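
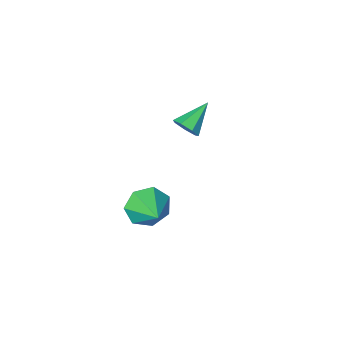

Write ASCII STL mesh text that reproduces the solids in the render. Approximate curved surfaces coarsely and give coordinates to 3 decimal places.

solid 
facet normal -0.192 -0.885 -0.425
outer loop
vertex 3.29 1.893 -1.638
vertex 2.546 1.776 -1.059
vertex 2.57 2.183 -1.917
endloop
endfacet
facet normal 0.485 0.704 -0.519
outer loop
vertex 3.29 1.893 -1.638
vertex 2.57 2.183 -1.917
vertex 2.834 3.104 -0.421
endloop
endfacet
facet normal -0.193 -0.884 -0.425
outer loop
vertex 2.57 2.183 -1.917
vertex 2.546 1.776 -1.059
vertex 1.832 2.167 -1.549
endloop
endfacet
facet normal -0.255 0.843 -0.474
outer loop
vertex 2.57 2.183 -1.917
vertex 1.832 2.167 -1.549
vertex 2.834 3.104 -0.421
endloop
endfacet
facet normal -0.192 -0.884 -0.425
outer loop
vertex 1.832 2.167 -1.549
vertex 2.546 1.776 -1.059
vertex 1.632 1.856 -0.812
endloop
endfacet
facet normal -0.731 0.677 0.087
outer loop
vertex 1.832 2.167 -1.549
vertex 1.632 1.856 -0.812
vertex 2.834 3.104 -0.421
endloop
endfacet
facet normal -0.192 -0.885 -0.424
outer loop
vertex 1.632 1.856 -0.812
vertex 2.546 1.776 -1.059
vertex 2.12 1.486 -0.261
endloop
endfacet
facet normal -0.585 0.331 0.740
outer loop
vertex 1.632 1.856 -0.812
vertex 2.12 1.486 -0.261
vertex 2.834 3.104 -0.421
endloop
endfacet
facet normal -0.192 -0.885 -0.424
outer loop
vertex 2.12 1.486 -0.261
vertex 2.546 1.776 -1.059
vertex 2.929 1.334 -0.31
endloop
endfacet
facet normal 0.073 0.066 0.995
outer loop
vertex 2.12 1.486 -0.261
vertex 2.929 1.334 -0.31
vertex 2.834 3.104 -0.421
endloop
endfacet
facet normal -0.192 -0.885 -0.424
outer loop
vertex 2.929 1.334 -0.31
vertex 2.546 1.776 -1.059
vertex 3.449 1.515 -0.923
endloop
endfacet
facet normal 0.748 0.081 0.659
outer loop
vertex 2.929 1.334 -0.31
vertex 3.449 1.515 -0.923
vertex 2.834 3.104 -0.421
endloop
endfacet
facet normal -0.192 -0.885 -0.425
outer loop
vertex 3.449 1.515 -0.923
vertex 2.546 1.776 -1.059
vertex 3.29 1.893 -1.638
endloop
endfacet
facet normal 0.931 0.365 -0.014
outer loop
vertex 3.449 1.515 -0.923
vertex 3.29 1.893 -1.638
vertex 2.834 3.104 -0.421
endloop
endfacet
facet normal 0.822 0.249 -0.513
outer loop
vertex -1.502 -3.32 -1.76
vertex -1.867 -2.912 -2.147
vertex -1.551 -2.772 -1.573
endloop
endfacet
facet normal 0.235 -0.295 0.926
outer loop
vertex -1.502 -3.32 -1.76
vertex -1.551 -2.772 -1.573
vertex -3.173 -3.308 -1.333
endloop
endfacet
facet normal 0.822 0.248 -0.513
outer loop
vertex -1.551 -2.772 -1.573
vertex -1.867 -2.912 -2.147
vertex -1.838 -2.329 -1.819
endloop
endfacet
facet normal -0.026 0.472 0.881
outer loop
vertex -1.551 -2.772 -1.573
vertex -1.838 -2.329 -1.819
vertex -3.173 -3.308 -1.333
endloop
endfacet
facet normal 0.822 0.247 -0.512
outer loop
vertex -1.838 -2.329 -1.819
vertex -1.867 -2.912 -2.147
vertex -2.146 -2.326 -2.312
endloop
endfacet
facet normal -0.487 0.817 0.309
outer loop
vertex -1.838 -2.329 -1.819
vertex -2.146 -2.326 -2.312
vertex -3.173 -3.308 -1.333
endloop
endfacet
facet normal 0.823 0.247 -0.512
outer loop
vertex -2.146 -2.326 -2.312
vertex -1.867 -2.912 -2.147
vertex -2.244 -2.764 -2.681
endloop
endfacet
facet normal -0.801 0.481 -0.358
outer loop
vertex -2.146 -2.326 -2.312
vertex -2.244 -2.764 -2.681
vertex -3.173 -3.308 -1.333
endloop
endfacet
facet normal 0.822 0.249 -0.512
outer loop
vertex -2.244 -2.764 -2.681
vertex -1.867 -2.912 -2.147
vertex -2.057 -3.314 -2.648
endloop
endfacet
facet normal -0.731 -0.286 -0.619
outer loop
vertex -2.244 -2.764 -2.681
vertex -2.057 -3.314 -2.648
vertex -3.173 -3.308 -1.333
endloop
endfacet
facet normal 0.822 0.250 -0.512
outer loop
vertex -2.057 -3.314 -2.648
vertex -1.867 -2.912 -2.147
vertex -1.727 -3.561 -2.239
endloop
endfacet
facet normal -0.331 -0.902 -0.277
outer loop
vertex -2.057 -3.314 -2.648
vertex -1.727 -3.561 -2.239
vertex -3.173 -3.308 -1.333
endloop
endfacet
facet normal 0.822 0.250 -0.512
outer loop
vertex -1.727 -3.561 -2.239
vertex -1.867 -2.912 -2.147
vertex -1.502 -3.32 -1.76
endloop
endfacet
facet normal 0.098 -0.907 0.410
outer loop
vertex -1.727 -3.561 -2.239
vertex -1.502 -3.32 -1.76
vertex -3.173 -3.308 -1.333
endloop
endfacet

endsolid


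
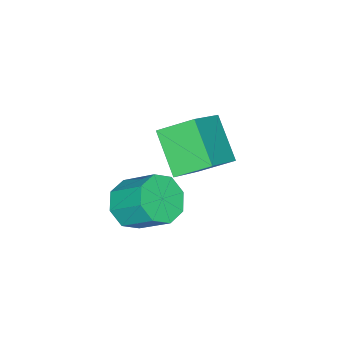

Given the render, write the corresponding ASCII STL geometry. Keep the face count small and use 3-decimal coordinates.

solid 
facet normal 0.043 -0.755 -0.654
outer loop
vertex 4.669 2.863 3.019
vertex 3.698 3.091 2.692
vertex 4.665 3.389 2.411
endloop
endfacet
facet normal 0.999 0.036 0.024
outer loop
vertex 4.669 2.863 3.019
vertex 4.665 3.389 2.411
vertex 4.593 4.202 4.175
endloop
endfacet
facet normal 0.999 0.036 0.024
outer loop
vertex 4.593 4.202 4.175
vertex 4.665 3.389 2.411
vertex 4.589 4.727 3.567
endloop
endfacet
facet normal -0.043 0.756 0.653
outer loop
vertex 4.593 4.202 4.175
vertex 4.589 4.727 3.567
vertex 3.622 4.429 3.848
endloop
endfacet
facet normal 0.044 -0.757 -0.652
outer loop
vertex 4.665 3.389 2.411
vertex 3.698 3.091 2.692
vertex 4.094 3.739 1.967
endloop
endfacet
facet normal 0.702 0.488 -0.519
outer loop
vertex 4.665 3.389 2.411
vertex 4.094 3.739 1.967
vertex 4.589 4.727 3.567
endloop
endfacet
facet normal 0.703 0.487 -0.518
outer loop
vertex 4.589 4.727 3.567
vertex 4.094 3.739 1.967
vertex 4.018 5.078 3.123
endloop
endfacet
facet normal -0.043 0.756 0.653
outer loop
vertex 4.589 4.727 3.567
vertex 4.018 5.078 3.123
vertex 3.622 4.429 3.848
endloop
endfacet
facet normal 0.043 -0.756 -0.653
outer loop
vertex 4.094 3.739 1.967
vertex 3.698 3.091 2.692
vertex 3.291 3.71 1.948
endloop
endfacet
facet normal -0.006 0.653 -0.757
outer loop
vertex 4.094 3.739 1.967
vertex 3.291 3.71 1.948
vertex 4.018 5.078 3.123
endloop
endfacet
facet normal -0.006 0.653 -0.757
outer loop
vertex 4.018 5.078 3.123
vertex 3.291 3.71 1.948
vertex 3.215 5.049 3.104
endloop
endfacet
facet normal -0.043 0.756 0.653
outer loop
vertex 4.018 5.078 3.123
vertex 3.215 5.049 3.104
vertex 3.622 4.429 3.848
endloop
endfacet
facet normal 0.043 -0.756 -0.653
outer loop
vertex 3.291 3.71 1.948
vertex 3.698 3.091 2.692
vertex 2.727 3.318 2.365
endloop
endfacet
facet normal -0.711 0.436 -0.552
outer loop
vertex 3.291 3.71 1.948
vertex 2.727 3.318 2.365
vertex 3.215 5.049 3.104
endloop
endfacet
facet normal -0.711 0.436 -0.552
outer loop
vertex 3.215 5.049 3.104
vertex 2.727 3.318 2.365
vertex 2.651 4.657 3.521
endloop
endfacet
facet normal -0.042 0.756 0.653
outer loop
vertex 3.215 5.049 3.104
vertex 2.651 4.657 3.521
vertex 3.622 4.429 3.848
endloop
endfacet
facet normal 0.043 -0.756 -0.653
outer loop
vertex 2.727 3.318 2.365
vertex 3.698 3.091 2.692
vertex 2.731 2.793 2.973
endloop
endfacet
facet normal -0.999 -0.036 -0.024
outer loop
vertex 2.727 3.318 2.365
vertex 2.731 2.793 2.973
vertex 2.651 4.657 3.521
endloop
endfacet
facet normal -0.999 -0.036 -0.024
outer loop
vertex 2.651 4.657 3.521
vertex 2.731 2.793 2.973
vertex 2.655 4.131 4.129
endloop
endfacet
facet normal -0.043 0.755 0.654
outer loop
vertex 2.651 4.657 3.521
vertex 2.655 4.131 4.129
vertex 3.622 4.429 3.848
endloop
endfacet
facet normal 0.043 -0.756 -0.653
outer loop
vertex 2.731 2.793 2.973
vertex 3.698 3.091 2.692
vertex 3.302 2.442 3.417
endloop
endfacet
facet normal -0.703 -0.488 0.518
outer loop
vertex 2.731 2.793 2.973
vertex 3.302 2.442 3.417
vertex 2.655 4.131 4.129
endloop
endfacet
facet normal -0.702 -0.488 0.519
outer loop
vertex 2.655 4.131 4.129
vertex 3.302 2.442 3.417
vertex 3.226 3.781 4.573
endloop
endfacet
facet normal -0.044 0.757 0.652
outer loop
vertex 2.655 4.131 4.129
vertex 3.226 3.781 4.573
vertex 3.622 4.429 3.848
endloop
endfacet
facet normal 0.043 -0.756 -0.653
outer loop
vertex 3.302 2.442 3.417
vertex 3.698 3.091 2.692
vertex 4.105 2.471 3.436
endloop
endfacet
facet normal 0.006 -0.653 0.757
outer loop
vertex 3.302 2.442 3.417
vertex 4.105 2.471 3.436
vertex 3.226 3.781 4.573
endloop
endfacet
facet normal 0.006 -0.653 0.757
outer loop
vertex 3.226 3.781 4.573
vertex 4.105 2.471 3.436
vertex 4.029 3.81 4.592
endloop
endfacet
facet normal -0.043 0.756 0.653
outer loop
vertex 3.226 3.781 4.573
vertex 4.029 3.81 4.592
vertex 3.622 4.429 3.848
endloop
endfacet
facet normal 0.042 -0.756 -0.653
outer loop
vertex 4.105 2.471 3.436
vertex 3.698 3.091 2.692
vertex 4.669 2.863 3.019
endloop
endfacet
facet normal 0.711 -0.436 0.552
outer loop
vertex 4.105 2.471 3.436
vertex 4.669 2.863 3.019
vertex 4.029 3.81 4.592
endloop
endfacet
facet normal 0.711 -0.436 0.552
outer loop
vertex 4.029 3.81 4.592
vertex 4.669 2.863 3.019
vertex 4.593 4.202 4.175
endloop
endfacet
facet normal -0.043 0.756 0.653
outer loop
vertex 4.029 3.81 4.592
vertex 4.593 4.202 4.175
vertex 3.622 4.429 3.848
endloop
endfacet
facet normal -0.400 -0.671 0.625
outer loop
vertex 0.926 2.158 4.289
vertex 0.227 3.394 5.168
vertex -0.771 2.052 3.09
endloop
endfacet
facet normal 0.418 -0.740 -0.526
outer loop
vertex 0.073 3.466 1.772
vertex 0.926 2.158 4.289
vertex -0.771 2.052 3.09
endloop
endfacet
facet normal -0.400 -0.670 0.625
outer loop
vertex -0.771 2.052 3.09
vertex 0.227 3.394 5.168
vertex -1.469 3.288 3.969
endloop
endfacet
facet normal -0.816 -0.051 -0.576
outer loop
vertex -1.469 3.288 3.969
vertex 0.073 3.466 1.772
vertex -0.771 2.052 3.09
endloop
endfacet
facet normal 0.815 0.051 0.577
outer loop
vertex 0.926 2.158 4.289
vertex 1.071 4.808 3.85
vertex 0.227 3.394 5.168
endloop
endfacet
facet normal 0.418 -0.740 -0.526
outer loop
vertex 1.769 3.572 2.971
vertex 0.926 2.158 4.289
vertex 0.073 3.466 1.772
endloop
endfacet
facet normal 0.816 0.051 0.576
outer loop
vertex 1.769 3.572 2.971
vertex 1.071 4.808 3.85
vertex 0.926 2.158 4.289
endloop
endfacet
facet normal -0.418 0.740 0.526
outer loop
vertex 0.227 3.394 5.168
vertex 1.071 4.808 3.85
vertex -1.469 3.288 3.969
endloop
endfacet
facet normal -0.815 -0.051 -0.577
outer loop
vertex -0.626 4.702 2.651
vertex 0.073 3.466 1.772
vertex -1.469 3.288 3.969
endloop
endfacet
facet normal -0.418 0.740 0.527
outer loop
vertex -1.469 3.288 3.969
vertex 1.071 4.808 3.85
vertex -0.626 4.702 2.651
endloop
endfacet
facet normal 0.400 0.671 -0.625
outer loop
vertex -0.626 4.702 2.651
vertex 1.769 3.572 2.971
vertex 0.073 3.466 1.772
endloop
endfacet
facet normal 0.400 0.670 -0.625
outer loop
vertex 1.071 4.808 3.85
vertex 1.769 3.572 2.971
vertex -0.626 4.702 2.651
endloop
endfacet

endsolid


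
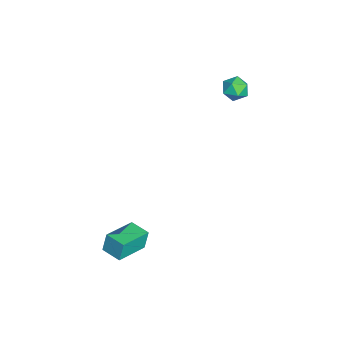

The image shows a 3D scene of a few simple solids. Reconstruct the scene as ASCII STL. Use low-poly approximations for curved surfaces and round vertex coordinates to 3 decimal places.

solid 
facet normal -0.655 -0.754 0.049
outer loop
vertex 2.728 -1.71 -2.506
vertex 1.54 -0.703 -2.874
vertex 2.865 -1.889 -3.44
endloop
endfacet
facet normal 0.742 -0.630 0.230
outer loop
vertex 3.5 -1.157 -3.486
vertex 2.728 -1.71 -2.506
vertex 2.865 -1.889 -3.44
endloop
endfacet
facet normal -0.655 -0.754 0.048
outer loop
vertex 2.865 -1.889 -3.44
vertex 1.54 -0.703 -2.874
vertex 1.677 -0.881 -3.807
endloop
endfacet
facet normal 0.143 -0.185 -0.972
outer loop
vertex 1.677 -0.881 -3.807
vertex 3.5 -1.157 -3.486
vertex 2.865 -1.889 -3.44
endloop
endfacet
facet normal -0.144 0.186 0.972
outer loop
vertex 2.728 -1.71 -2.506
vertex 2.175 0.029 -2.92
vertex 1.54 -0.703 -2.874
endloop
endfacet
facet normal 0.742 -0.630 0.229
outer loop
vertex 3.363 -0.979 -2.553
vertex 2.728 -1.71 -2.506
vertex 3.5 -1.157 -3.486
endloop
endfacet
facet normal -0.142 0.186 0.972
outer loop
vertex 3.363 -0.979 -2.553
vertex 2.175 0.029 -2.92
vertex 2.728 -1.71 -2.506
endloop
endfacet
facet normal -0.742 0.630 -0.229
outer loop
vertex 1.54 -0.703 -2.874
vertex 2.175 0.029 -2.92
vertex 1.677 -0.881 -3.807
endloop
endfacet
facet normal 0.143 -0.187 -0.972
outer loop
vertex 2.312 -0.15 -3.854
vertex 3.5 -1.157 -3.486
vertex 1.677 -0.881 -3.807
endloop
endfacet
facet normal -0.742 0.630 -0.230
outer loop
vertex 1.677 -0.881 -3.807
vertex 2.175 0.029 -2.92
vertex 2.312 -0.15 -3.854
endloop
endfacet
facet normal 0.654 0.755 -0.048
outer loop
vertex 2.312 -0.15 -3.854
vertex 3.363 -0.979 -2.553
vertex 3.5 -1.157 -3.486
endloop
endfacet
facet normal 0.655 0.754 -0.048
outer loop
vertex 2.175 0.029 -2.92
vertex 3.363 -0.979 -2.553
vertex 2.312 -0.15 -3.854
endloop
endfacet
facet normal -0.825 0.367 -0.429
outer loop
vertex -3.256 3.809 1.624
vertex -3.636 3.538 2.123
vertex -3.388 4.171 2.188
endloop
endfacet
facet normal -0.262 0.783 -0.564
outer loop
vertex -3.256 3.809 1.624
vertex -3.388 4.171 2.188
vertex -2.762 4.183 1.914
endloop
endfacet
facet normal 0.232 0.386 -0.893
outer loop
vertex -3.256 3.809 1.624
vertex -2.762 4.183 1.914
vertex -2.623 3.556 1.679
endloop
endfacet
facet normal -0.027 -0.275 -0.961
outer loop
vertex -3.256 3.809 1.624
vertex -2.623 3.556 1.679
vertex -3.163 3.158 1.808
endloop
endfacet
facet normal -0.680 -0.288 -0.674
outer loop
vertex -3.256 3.809 1.624
vertex -3.163 3.158 1.808
vertex -3.636 3.538 2.123
endloop
endfacet
facet normal 0.008 0.998 0.061
outer loop
vertex -2.762 4.183 1.914
vertex -3.388 4.171 2.188
vertex -2.837 4.142 2.592
endloop
endfacet
facet normal -0.903 0.325 0.279
outer loop
vertex -3.388 4.171 2.188
vertex -3.636 3.538 2.123
vertex -3.377 3.744 2.721
endloop
endfacet
facet normal -0.669 -0.734 -0.118
outer loop
vertex -3.636 3.538 2.123
vertex -3.163 3.158 1.808
vertex -3.238 3.117 2.486
endloop
endfacet
facet normal 0.388 -0.715 -0.581
outer loop
vertex -3.163 3.158 1.808
vertex -2.623 3.556 1.679
vertex -2.612 3.129 2.212
endloop
endfacet
facet normal 0.807 0.356 -0.472
outer loop
vertex -2.623 3.556 1.679
vertex -2.762 4.183 1.914
vertex -2.364 3.762 2.277
endloop
endfacet
facet normal 0.027 0.275 0.961
outer loop
vertex -2.744 3.491 2.776
vertex -2.837 4.142 2.592
vertex -3.377 3.744 2.721
endloop
endfacet
facet normal -0.232 -0.386 0.893
outer loop
vertex -2.744 3.491 2.776
vertex -3.377 3.744 2.721
vertex -3.238 3.117 2.486
endloop
endfacet
facet normal 0.262 -0.783 0.564
outer loop
vertex -2.744 3.491 2.776
vertex -3.238 3.117 2.486
vertex -2.612 3.129 2.212
endloop
endfacet
facet normal 0.825 -0.367 0.429
outer loop
vertex -2.744 3.491 2.776
vertex -2.612 3.129 2.212
vertex -2.364 3.762 2.277
endloop
endfacet
facet normal 0.680 0.288 0.674
outer loop
vertex -2.744 3.491 2.776
vertex -2.364 3.762 2.277
vertex -2.837 4.142 2.592
endloop
endfacet
facet normal -0.388 0.715 0.581
outer loop
vertex -3.377 3.744 2.721
vertex -2.837 4.142 2.592
vertex -3.388 4.171 2.188
endloop
endfacet
facet normal -0.807 -0.356 0.472
outer loop
vertex -3.238 3.117 2.486
vertex -3.377 3.744 2.721
vertex -3.636 3.538 2.123
endloop
endfacet
facet normal -0.008 -0.998 -0.061
outer loop
vertex -2.612 3.129 2.212
vertex -3.238 3.117 2.486
vertex -3.163 3.158 1.808
endloop
endfacet
facet normal 0.903 -0.325 -0.279
outer loop
vertex -2.364 3.762 2.277
vertex -2.612 3.129 2.212
vertex -2.623 3.556 1.679
endloop
endfacet
facet normal 0.669 0.734 0.118
outer loop
vertex -2.837 4.142 2.592
vertex -2.364 3.762 2.277
vertex -2.762 4.183 1.914
endloop
endfacet

endsolid


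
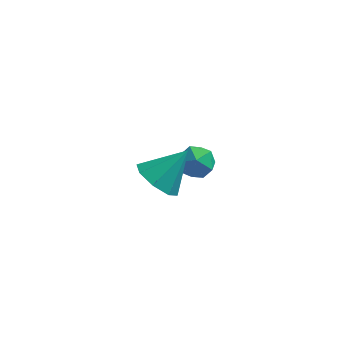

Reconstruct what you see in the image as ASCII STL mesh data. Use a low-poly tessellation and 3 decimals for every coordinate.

solid 
facet normal 0.148 0.006 0.989
outer loop
vertex 0.879 2.477 -1.339
vertex 1.267 1.685 -1.392
vertex 1.751 2.42 -1.469
endloop
endfacet
facet normal 0.152 0.670 0.727
outer loop
vertex 0.879 2.477 -1.339
vertex 1.751 2.42 -1.469
vertex 1.275 3.014 -1.917
endloop
endfacet
facet normal -0.473 0.783 0.403
outer loop
vertex 0.879 2.477 -1.339
vertex 1.275 3.014 -1.917
vertex 0.497 2.647 -2.117
endloop
endfacet
facet normal -0.864 0.190 0.466
outer loop
vertex 0.879 2.477 -1.339
vertex 0.497 2.647 -2.117
vertex 0.492 1.826 -1.792
endloop
endfacet
facet normal -0.480 -0.291 0.828
outer loop
vertex 0.879 2.477 -1.339
vertex 0.492 1.826 -1.792
vertex 1.267 1.685 -1.392
endloop
endfacet
facet normal 0.666 0.709 0.232
outer loop
vertex 1.275 3.014 -1.917
vertex 1.751 2.42 -1.469
vertex 1.908 2.554 -2.328
endloop
endfacet
facet normal 0.659 -0.365 0.657
outer loop
vertex 1.751 2.42 -1.469
vertex 1.267 1.685 -1.392
vertex 1.903 1.733 -2.003
endloop
endfacet
facet normal -0.358 -0.846 0.395
outer loop
vertex 1.267 1.685 -1.392
vertex 0.492 1.826 -1.792
vertex 1.125 1.366 -2.203
endloop
endfacet
facet normal -0.979 -0.069 -0.190
outer loop
vertex 0.492 1.826 -1.792
vertex 0.497 2.647 -2.117
vertex 0.649 1.96 -2.651
endloop
endfacet
facet normal -0.346 0.892 -0.290
outer loop
vertex 0.497 2.647 -2.117
vertex 1.275 3.014 -1.917
vertex 1.133 2.695 -2.728
endloop
endfacet
facet normal 0.864 -0.190 -0.466
outer loop
vertex 1.521 1.903 -2.781
vertex 1.908 2.554 -2.328
vertex 1.903 1.733 -2.003
endloop
endfacet
facet normal 0.473 -0.783 -0.403
outer loop
vertex 1.521 1.903 -2.781
vertex 1.903 1.733 -2.003
vertex 1.125 1.366 -2.203
endloop
endfacet
facet normal -0.152 -0.670 -0.727
outer loop
vertex 1.521 1.903 -2.781
vertex 1.125 1.366 -2.203
vertex 0.649 1.96 -2.651
endloop
endfacet
facet normal -0.148 -0.006 -0.989
outer loop
vertex 1.521 1.903 -2.781
vertex 0.649 1.96 -2.651
vertex 1.133 2.695 -2.728
endloop
endfacet
facet normal 0.480 0.291 -0.828
outer loop
vertex 1.521 1.903 -2.781
vertex 1.133 2.695 -2.728
vertex 1.908 2.554 -2.328
endloop
endfacet
facet normal 0.979 0.069 0.190
outer loop
vertex 1.903 1.733 -2.003
vertex 1.908 2.554 -2.328
vertex 1.751 2.42 -1.469
endloop
endfacet
facet normal 0.346 -0.892 0.290
outer loop
vertex 1.125 1.366 -2.203
vertex 1.903 1.733 -2.003
vertex 1.267 1.685 -1.392
endloop
endfacet
facet normal -0.666 -0.709 -0.232
outer loop
vertex 0.649 1.96 -2.651
vertex 1.125 1.366 -2.203
vertex 0.492 1.826 -1.792
endloop
endfacet
facet normal -0.659 0.365 -0.657
outer loop
vertex 1.133 2.695 -2.728
vertex 0.649 1.96 -2.651
vertex 0.497 2.647 -2.117
endloop
endfacet
facet normal 0.358 0.846 -0.395
outer loop
vertex 1.908 2.554 -2.328
vertex 1.133 2.695 -2.728
vertex 1.275 3.014 -1.917
endloop
endfacet
facet normal -0.586 -0.444 -0.678
outer loop
vertex 0.987 -3.428 1.793
vertex 0.416 -2.597 1.743
vertex 1.234 -2.932 1.255
endloop
endfacet
facet normal 0.931 -0.349 0.106
outer loop
vertex 0.987 -3.428 1.793
vertex 1.234 -2.932 1.255
vertex 1.464 -1.803 2.957
endloop
endfacet
facet normal -0.586 -0.443 -0.678
outer loop
vertex 1.234 -2.932 1.255
vertex 0.416 -2.597 1.743
vertex 1.002 -2.239 1.003
endloop
endfacet
facet normal 0.938 0.216 -0.270
outer loop
vertex 1.234 -2.932 1.255
vertex 1.002 -2.239 1.003
vertex 1.464 -1.803 2.957
endloop
endfacet
facet normal -0.586 -0.443 -0.678
outer loop
vertex 1.002 -2.239 1.003
vertex 0.416 -2.597 1.743
vertex 0.427 -1.756 1.184
endloop
endfacet
facet normal 0.555 0.774 -0.304
outer loop
vertex 1.002 -2.239 1.003
vertex 0.427 -1.756 1.184
vertex 1.464 -1.803 2.957
endloop
endfacet
facet normal -0.586 -0.443 -0.679
outer loop
vertex 0.427 -1.756 1.184
vertex 0.416 -2.597 1.743
vertex -0.155 -1.765 1.692
endloop
endfacet
facet normal 0.005 1.000 0.024
outer loop
vertex 0.427 -1.756 1.184
vertex -0.155 -1.765 1.692
vertex 1.464 -1.803 2.957
endloop
endfacet
facet normal -0.586 -0.444 -0.678
outer loop
vertex -0.155 -1.765 1.692
vertex 0.416 -2.597 1.743
vertex -0.403 -2.262 2.231
endloop
endfacet
facet normal -0.389 0.759 0.521
outer loop
vertex -0.155 -1.765 1.692
vertex -0.403 -2.262 2.231
vertex 1.464 -1.803 2.957
endloop
endfacet
facet normal -0.586 -0.443 -0.679
outer loop
vertex -0.403 -2.262 2.231
vertex 0.416 -2.597 1.743
vertex -0.171 -2.955 2.483
endloop
endfacet
facet normal -0.397 0.194 0.897
outer loop
vertex -0.403 -2.262 2.231
vertex -0.171 -2.955 2.483
vertex 1.464 -1.803 2.957
endloop
endfacet
facet normal -0.585 -0.444 -0.679
outer loop
vertex -0.171 -2.955 2.483
vertex 0.416 -2.597 1.743
vertex 0.405 -3.438 2.302
endloop
endfacet
facet normal -0.013 -0.365 0.931
outer loop
vertex -0.171 -2.955 2.483
vertex 0.405 -3.438 2.302
vertex 1.464 -1.803 2.957
endloop
endfacet
facet normal -0.586 -0.443 -0.678
outer loop
vertex 0.405 -3.438 2.302
vertex 0.416 -2.597 1.743
vertex 0.987 -3.428 1.793
endloop
endfacet
facet normal 0.537 -0.590 0.603
outer loop
vertex 0.405 -3.438 2.302
vertex 0.987 -3.428 1.793
vertex 1.464 -1.803 2.957
endloop
endfacet

endsolid


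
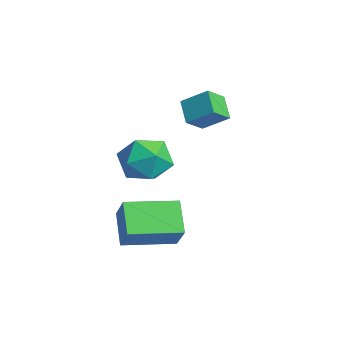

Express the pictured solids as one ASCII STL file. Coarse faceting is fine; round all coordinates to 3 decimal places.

solid 
facet normal -0.774 0.161 0.612
outer loop
vertex 0.901 -2.849 1.381
vertex 1.175 -0.796 1.187
vertex 0.041 -2.837 0.29
endloop
endfacet
facet normal -0.132 -0.987 0.093
outer loop
vertex 1.225 -3.084 -0.647
vertex 0.901 -2.849 1.381
vertex 0.041 -2.837 0.29
endloop
endfacet
facet normal -0.774 0.161 0.612
outer loop
vertex 0.041 -2.837 0.29
vertex 1.175 -0.796 1.187
vertex 0.314 -0.785 0.096
endloop
endfacet
facet normal -0.619 0.008 -0.785
outer loop
vertex 0.314 -0.785 0.096
vertex 1.225 -3.084 -0.647
vertex 0.041 -2.837 0.29
endloop
endfacet
facet normal 0.619 -0.008 0.785
outer loop
vertex 0.901 -2.849 1.381
vertex 2.359 -1.043 0.25
vertex 1.175 -0.796 1.187
endloop
endfacet
facet normal -0.131 -0.987 0.093
outer loop
vertex 2.086 -3.095 0.444
vertex 0.901 -2.849 1.381
vertex 1.225 -3.084 -0.647
endloop
endfacet
facet normal 0.619 -0.008 0.785
outer loop
vertex 2.086 -3.095 0.444
vertex 2.359 -1.043 0.25
vertex 0.901 -2.849 1.381
endloop
endfacet
facet normal 0.132 0.987 -0.094
outer loop
vertex 1.175 -0.796 1.187
vertex 2.359 -1.043 0.25
vertex 0.314 -0.785 0.096
endloop
endfacet
facet normal -0.619 0.008 -0.785
outer loop
vertex 1.499 -1.031 -0.841
vertex 1.225 -3.084 -0.647
vertex 0.314 -0.785 0.096
endloop
endfacet
facet normal 0.132 0.987 -0.093
outer loop
vertex 0.314 -0.785 0.096
vertex 2.359 -1.043 0.25
vertex 1.499 -1.031 -0.841
endloop
endfacet
facet normal 0.774 -0.161 -0.612
outer loop
vertex 1.499 -1.031 -0.841
vertex 2.086 -3.095 0.444
vertex 1.225 -3.084 -0.647
endloop
endfacet
facet normal 0.774 -0.161 -0.612
outer loop
vertex 2.359 -1.043 0.25
vertex 2.086 -3.095 0.444
vertex 1.499 -1.031 -0.841
endloop
endfacet
facet normal 0.286 0.206 0.936
outer loop
vertex -1.456 -0.452 2.845
vertex -1.465 -1.581 3.096
vertex -0.501 -1.086 2.693
endloop
endfacet
facet normal 0.537 0.694 0.480
outer loop
vertex -1.456 -0.452 2.845
vertex -0.501 -1.086 2.693
vertex -0.806 -0.302 1.9
endloop
endfacet
facet normal -0.019 0.989 0.144
outer loop
vertex -1.456 -0.452 2.845
vertex -0.806 -0.302 1.9
vertex -1.959 -0.312 1.813
endloop
endfacet
facet normal -0.615 0.684 0.392
outer loop
vertex -1.456 -0.452 2.845
vertex -1.959 -0.312 1.813
vertex -2.367 -1.102 2.552
endloop
endfacet
facet normal -0.426 0.200 0.882
outer loop
vertex -1.456 -0.452 2.845
vertex -2.367 -1.102 2.552
vertex -1.465 -1.581 3.096
endloop
endfacet
facet normal 0.934 0.357 -0.007
outer loop
vertex -0.806 -0.302 1.9
vertex -0.501 -1.086 2.693
vertex -0.413 -1.338 1.568
endloop
endfacet
facet normal 0.528 -0.433 0.731
outer loop
vertex -0.501 -1.086 2.693
vertex -1.465 -1.581 3.096
vertex -0.821 -2.128 2.307
endloop
endfacet
facet normal -0.624 -0.443 0.644
outer loop
vertex -1.465 -1.581 3.096
vertex -2.367 -1.102 2.552
vertex -1.974 -2.138 2.22
endloop
endfacet
facet normal -0.928 0.340 -0.149
outer loop
vertex -2.367 -1.102 2.552
vertex -1.959 -0.312 1.813
vertex -2.279 -1.354 1.427
endloop
endfacet
facet normal 0.034 0.834 -0.550
outer loop
vertex -1.959 -0.312 1.813
vertex -0.806 -0.302 1.9
vertex -1.315 -0.859 1.024
endloop
endfacet
facet normal 0.615 -0.684 -0.392
outer loop
vertex -1.324 -1.988 1.275
vertex -0.413 -1.338 1.568
vertex -0.821 -2.128 2.307
endloop
endfacet
facet normal 0.019 -0.989 -0.144
outer loop
vertex -1.324 -1.988 1.275
vertex -0.821 -2.128 2.307
vertex -1.974 -2.138 2.22
endloop
endfacet
facet normal -0.537 -0.694 -0.480
outer loop
vertex -1.324 -1.988 1.275
vertex -1.974 -2.138 2.22
vertex -2.279 -1.354 1.427
endloop
endfacet
facet normal -0.286 -0.206 -0.936
outer loop
vertex -1.324 -1.988 1.275
vertex -2.279 -1.354 1.427
vertex -1.315 -0.859 1.024
endloop
endfacet
facet normal 0.426 -0.200 -0.882
outer loop
vertex -1.324 -1.988 1.275
vertex -1.315 -0.859 1.024
vertex -0.413 -1.338 1.568
endloop
endfacet
facet normal 0.928 -0.340 0.149
outer loop
vertex -0.821 -2.128 2.307
vertex -0.413 -1.338 1.568
vertex -0.501 -1.086 2.693
endloop
endfacet
facet normal -0.034 -0.834 0.550
outer loop
vertex -1.974 -2.138 2.22
vertex -0.821 -2.128 2.307
vertex -1.465 -1.581 3.096
endloop
endfacet
facet normal -0.934 -0.357 0.007
outer loop
vertex -2.279 -1.354 1.427
vertex -1.974 -2.138 2.22
vertex -2.367 -1.102 2.552
endloop
endfacet
facet normal -0.528 0.433 -0.731
outer loop
vertex -1.315 -0.859 1.024
vertex -2.279 -1.354 1.427
vertex -1.959 -0.312 1.813
endloop
endfacet
facet normal 0.624 0.443 -0.644
outer loop
vertex -0.413 -1.338 1.568
vertex -1.315 -0.859 1.024
vertex -0.806 -0.302 1.9
endloop
endfacet
facet normal -0.490 -0.670 -0.558
outer loop
vertex -3.451 0.919 3.76
vertex -3.819 1.727 3.113
vertex -2.517 0.801 3.082
endloop
endfacet
facet normal 0.335 -0.735 0.590
outer loop
vertex -1.881 1.673 3.807
vertex -3.451 0.919 3.76
vertex -2.517 0.801 3.082
endloop
endfacet
facet normal -0.490 -0.670 -0.558
outer loop
vertex -2.517 0.801 3.082
vertex -3.819 1.727 3.113
vertex -2.886 1.61 2.434
endloop
endfacet
facet normal 0.805 -0.101 -0.585
outer loop
vertex -2.886 1.61 2.434
vertex -1.881 1.673 3.807
vertex -2.517 0.801 3.082
endloop
endfacet
facet normal -0.805 0.101 0.584
outer loop
vertex -3.451 0.919 3.76
vertex -3.183 2.599 3.838
vertex -3.819 1.727 3.113
endloop
endfacet
facet normal 0.336 -0.736 0.588
outer loop
vertex -2.814 1.79 4.486
vertex -3.451 0.919 3.76
vertex -1.881 1.673 3.807
endloop
endfacet
facet normal -0.805 0.101 0.585
outer loop
vertex -2.814 1.79 4.486
vertex -3.183 2.599 3.838
vertex -3.451 0.919 3.76
endloop
endfacet
facet normal -0.336 0.735 -0.589
outer loop
vertex -3.819 1.727 3.113
vertex -3.183 2.599 3.838
vertex -2.886 1.61 2.434
endloop
endfacet
facet normal 0.805 -0.101 -0.585
outer loop
vertex -2.249 2.481 3.16
vertex -1.881 1.673 3.807
vertex -2.886 1.61 2.434
endloop
endfacet
facet normal -0.335 0.736 -0.589
outer loop
vertex -2.886 1.61 2.434
vertex -3.183 2.599 3.838
vertex -2.249 2.481 3.16
endloop
endfacet
facet normal 0.490 0.670 0.558
outer loop
vertex -2.249 2.481 3.16
vertex -2.814 1.79 4.486
vertex -1.881 1.673 3.807
endloop
endfacet
facet normal 0.490 0.670 0.558
outer loop
vertex -3.183 2.599 3.838
vertex -2.814 1.79 4.486
vertex -2.249 2.481 3.16
endloop
endfacet

endsolid


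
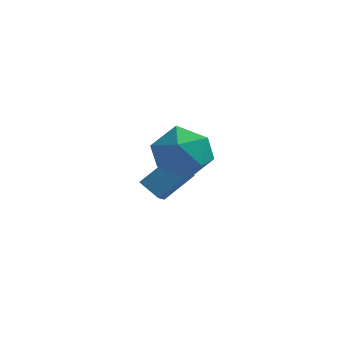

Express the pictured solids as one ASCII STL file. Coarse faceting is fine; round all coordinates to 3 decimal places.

solid 
facet normal -0.601 -0.497 -0.627
outer loop
vertex -0.125 -0.558 -2.932
vertex -0.205 0.472 -3.672
vertex 0.592 -0.837 -3.398
endloop
endfacet
facet normal 0.063 -0.811 0.582
outer loop
vertex 1.445 -0.132 -2.508
vertex -0.125 -0.558 -2.932
vertex 0.592 -0.837 -3.398
endloop
endfacet
facet normal -0.601 -0.497 -0.626
outer loop
vertex 0.592 -0.837 -3.398
vertex -0.205 0.472 -3.672
vertex 0.512 0.192 -4.138
endloop
endfacet
facet normal 0.797 -0.311 -0.518
outer loop
vertex 0.512 0.192 -4.138
vertex 1.445 -0.132 -2.508
vertex 0.592 -0.837 -3.398
endloop
endfacet
facet normal -0.797 0.310 0.518
outer loop
vertex -0.125 -0.558 -2.932
vertex 0.648 1.177 -2.782
vertex -0.205 0.472 -3.672
endloop
endfacet
facet normal 0.062 -0.810 0.583
outer loop
vertex 0.728 0.148 -2.042
vertex -0.125 -0.558 -2.932
vertex 1.445 -0.132 -2.508
endloop
endfacet
facet normal -0.797 0.310 0.518
outer loop
vertex 0.728 0.148 -2.042
vertex 0.648 1.177 -2.782
vertex -0.125 -0.558 -2.932
endloop
endfacet
facet normal -0.062 0.810 -0.582
outer loop
vertex -0.205 0.472 -3.672
vertex 0.648 1.177 -2.782
vertex 0.512 0.192 -4.138
endloop
endfacet
facet normal 0.797 -0.310 -0.518
outer loop
vertex 1.365 0.898 -3.248
vertex 1.445 -0.132 -2.508
vertex 0.512 0.192 -4.138
endloop
endfacet
facet normal -0.063 0.810 -0.582
outer loop
vertex 0.512 0.192 -4.138
vertex 0.648 1.177 -2.782
vertex 1.365 0.898 -3.248
endloop
endfacet
facet normal 0.601 0.497 0.626
outer loop
vertex 1.365 0.898 -3.248
vertex 0.728 0.148 -2.042
vertex 1.445 -0.132 -2.508
endloop
endfacet
facet normal 0.601 0.497 0.626
outer loop
vertex 0.648 1.177 -2.782
vertex 0.728 0.148 -2.042
vertex 1.365 0.898 -3.248
endloop
endfacet
facet normal -0.322 0.795 0.514
outer loop
vertex 1.175 -2.265 0.296
vertex 1.679 -2.646 1.202
vertex 2.22 -1.979 0.508
endloop
endfacet
facet normal -0.227 0.958 -0.174
outer loop
vertex 1.175 -2.265 0.296
vertex 2.22 -1.979 0.508
vertex 1.916 -2.238 -0.521
endloop
endfacet
facet normal -0.640 0.524 -0.563
outer loop
vertex 1.175 -2.265 0.296
vertex 1.916 -2.238 -0.521
vertex 1.188 -3.066 -0.464
endloop
endfacet
facet normal -0.989 0.093 -0.115
outer loop
vertex 1.175 -2.265 0.296
vertex 1.188 -3.066 -0.464
vertex 1.041 -3.318 0.601
endloop
endfacet
facet normal -0.793 0.260 0.551
outer loop
vertex 1.175 -2.265 0.296
vertex 1.041 -3.318 0.601
vertex 1.679 -2.646 1.202
endloop
endfacet
facet normal 0.453 0.824 -0.341
outer loop
vertex 1.916 -2.238 -0.521
vertex 2.22 -1.979 0.508
vertex 2.879 -2.602 -0.121
endloop
endfacet
facet normal 0.300 0.560 0.772
outer loop
vertex 2.22 -1.979 0.508
vertex 1.679 -2.646 1.202
vertex 2.732 -2.854 0.944
endloop
endfacet
facet normal -0.462 -0.306 0.833
outer loop
vertex 1.679 -2.646 1.202
vertex 1.041 -3.318 0.601
vertex 2.004 -3.682 1.001
endloop
endfacet
facet normal -0.779 -0.578 -0.244
outer loop
vertex 1.041 -3.318 0.601
vertex 1.188 -3.066 -0.464
vertex 1.7 -3.941 -0.028
endloop
endfacet
facet normal -0.214 0.121 -0.969
outer loop
vertex 1.188 -3.066 -0.464
vertex 1.916 -2.238 -0.521
vertex 2.241 -3.274 -0.722
endloop
endfacet
facet normal 0.989 -0.093 0.115
outer loop
vertex 2.745 -3.655 0.184
vertex 2.879 -2.602 -0.121
vertex 2.732 -2.854 0.944
endloop
endfacet
facet normal 0.640 -0.524 0.563
outer loop
vertex 2.745 -3.655 0.184
vertex 2.732 -2.854 0.944
vertex 2.004 -3.682 1.001
endloop
endfacet
facet normal 0.227 -0.958 0.174
outer loop
vertex 2.745 -3.655 0.184
vertex 2.004 -3.682 1.001
vertex 1.7 -3.941 -0.028
endloop
endfacet
facet normal 0.322 -0.795 -0.514
outer loop
vertex 2.745 -3.655 0.184
vertex 1.7 -3.941 -0.028
vertex 2.241 -3.274 -0.722
endloop
endfacet
facet normal 0.793 -0.260 -0.551
outer loop
vertex 2.745 -3.655 0.184
vertex 2.241 -3.274 -0.722
vertex 2.879 -2.602 -0.121
endloop
endfacet
facet normal 0.779 0.578 0.244
outer loop
vertex 2.732 -2.854 0.944
vertex 2.879 -2.602 -0.121
vertex 2.22 -1.979 0.508
endloop
endfacet
facet normal 0.214 -0.121 0.969
outer loop
vertex 2.004 -3.682 1.001
vertex 2.732 -2.854 0.944
vertex 1.679 -2.646 1.202
endloop
endfacet
facet normal -0.453 -0.824 0.341
outer loop
vertex 1.7 -3.941 -0.028
vertex 2.004 -3.682 1.001
vertex 1.041 -3.318 0.601
endloop
endfacet
facet normal -0.300 -0.560 -0.772
outer loop
vertex 2.241 -3.274 -0.722
vertex 1.7 -3.941 -0.028
vertex 1.188 -3.066 -0.464
endloop
endfacet
facet normal 0.462 0.306 -0.833
outer loop
vertex 2.879 -2.602 -0.121
vertex 2.241 -3.274 -0.722
vertex 1.916 -2.238 -0.521
endloop
endfacet

endsolid


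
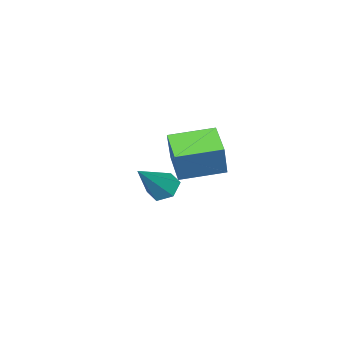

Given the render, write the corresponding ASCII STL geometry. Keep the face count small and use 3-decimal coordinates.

solid 
facet normal -0.728 -0.097 -0.679
outer loop
vertex 3.24 2.244 0.293
vertex 2.727 2.071 0.868
vertex 2.834 2.822 0.646
endloop
endfacet
facet normal 0.661 0.670 -0.337
outer loop
vertex 3.24 2.244 0.293
vertex 2.834 2.822 0.646
vertex 4.213 2.269 2.252
endloop
endfacet
facet normal -0.729 -0.097 -0.678
outer loop
vertex 2.834 2.822 0.646
vertex 2.727 2.071 0.868
vertex 2.321 2.649 1.222
endloop
endfacet
facet normal 0.024 0.951 0.307
outer loop
vertex 2.834 2.822 0.646
vertex 2.321 2.649 1.222
vertex 4.213 2.269 2.252
endloop
endfacet
facet normal -0.729 -0.097 -0.678
outer loop
vertex 2.321 2.649 1.222
vertex 2.727 2.071 0.868
vertex 2.214 1.898 1.444
endloop
endfacet
facet normal -0.405 0.312 0.859
outer loop
vertex 2.321 2.649 1.222
vertex 2.214 1.898 1.444
vertex 4.213 2.269 2.252
endloop
endfacet
facet normal -0.728 -0.098 -0.678
outer loop
vertex 2.214 1.898 1.444
vertex 2.727 2.071 0.868
vertex 2.621 1.32 1.09
endloop
endfacet
facet normal -0.197 -0.609 0.768
outer loop
vertex 2.214 1.898 1.444
vertex 2.621 1.32 1.09
vertex 4.213 2.269 2.252
endloop
endfacet
facet normal -0.728 -0.098 -0.678
outer loop
vertex 2.621 1.32 1.09
vertex 2.727 2.071 0.868
vertex 3.134 1.493 0.514
endloop
endfacet
facet normal 0.440 -0.890 0.124
outer loop
vertex 2.621 1.32 1.09
vertex 3.134 1.493 0.514
vertex 4.213 2.269 2.252
endloop
endfacet
facet normal -0.728 -0.097 -0.679
outer loop
vertex 3.134 1.493 0.514
vertex 2.727 2.071 0.868
vertex 3.24 2.244 0.293
endloop
endfacet
facet normal 0.869 -0.249 -0.428
outer loop
vertex 3.134 1.493 0.514
vertex 3.24 2.244 0.293
vertex 4.213 2.269 2.252
endloop
endfacet
facet normal -0.849 0.507 0.151
outer loop
vertex -2.236 -0.545 2.141
vertex -1.488 0.9 1.496
vertex -2.797 -0.991 0.49
endloop
endfacet
facet normal -0.427 -0.826 0.368
outer loop
vertex -0.972 -2.08 0.164
vertex -2.236 -0.545 2.141
vertex -2.797 -0.991 0.49
endloop
endfacet
facet normal -0.849 0.507 0.151
outer loop
vertex -2.797 -0.991 0.49
vertex -1.488 0.9 1.496
vertex -2.049 0.454 -0.155
endloop
endfacet
facet normal -0.312 -0.248 -0.917
outer loop
vertex -2.049 0.454 -0.155
vertex -0.972 -2.08 0.164
vertex -2.797 -0.991 0.49
endloop
endfacet
facet normal 0.312 0.248 0.917
outer loop
vertex -2.236 -0.545 2.141
vertex 0.337 -0.189 1.17
vertex -1.488 0.9 1.496
endloop
endfacet
facet normal -0.427 -0.826 0.368
outer loop
vertex -0.411 -1.634 1.815
vertex -2.236 -0.545 2.141
vertex -0.972 -2.08 0.164
endloop
endfacet
facet normal 0.312 0.248 0.917
outer loop
vertex -0.411 -1.634 1.815
vertex 0.337 -0.189 1.17
vertex -2.236 -0.545 2.141
endloop
endfacet
facet normal 0.427 0.826 -0.368
outer loop
vertex -1.488 0.9 1.496
vertex 0.337 -0.189 1.17
vertex -2.049 0.454 -0.155
endloop
endfacet
facet normal -0.312 -0.248 -0.917
outer loop
vertex -0.224 -0.635 -0.481
vertex -0.972 -2.08 0.164
vertex -2.049 0.454 -0.155
endloop
endfacet
facet normal 0.427 0.826 -0.368
outer loop
vertex -2.049 0.454 -0.155
vertex 0.337 -0.189 1.17
vertex -0.224 -0.635 -0.481
endloop
endfacet
facet normal 0.849 -0.507 -0.151
outer loop
vertex -0.224 -0.635 -0.481
vertex -0.411 -1.634 1.815
vertex -0.972 -2.08 0.164
endloop
endfacet
facet normal 0.849 -0.507 -0.151
outer loop
vertex 0.337 -0.189 1.17
vertex -0.411 -1.634 1.815
vertex -0.224 -0.635 -0.481
endloop
endfacet

endsolid


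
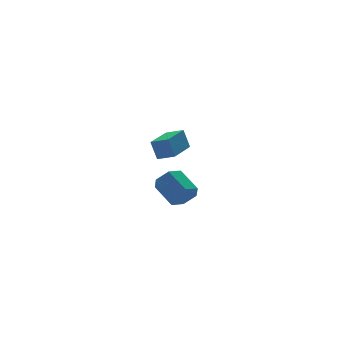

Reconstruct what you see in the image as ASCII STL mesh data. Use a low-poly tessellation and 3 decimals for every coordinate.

solid 
facet normal 0.117 -0.846 -0.519
outer loop
vertex -0.208 -4.209 -1.934
vertex -0.837 -4.369 -1.815
vertex -0.682 -4.018 -2.352
endloop
endfacet
facet normal 0.686 0.447 -0.574
outer loop
vertex -0.208 -4.209 -1.934
vertex -0.682 -4.018 -2.352
vertex -0.354 -3.151 -1.285
endloop
endfacet
facet normal 0.686 0.447 -0.574
outer loop
vertex -0.354 -3.151 -1.285
vertex -0.682 -4.018 -2.352
vertex -0.828 -2.96 -1.702
endloop
endfacet
facet normal -0.116 0.846 0.520
outer loop
vertex -0.354 -3.151 -1.285
vertex -0.828 -2.96 -1.702
vertex -0.983 -3.311 -1.165
endloop
endfacet
facet normal 0.116 -0.846 -0.520
outer loop
vertex -0.682 -4.018 -2.352
vertex -0.837 -4.369 -1.815
vertex -1.311 -4.178 -2.232
endloop
endfacet
facet normal -0.280 0.474 -0.835
outer loop
vertex -0.682 -4.018 -2.352
vertex -1.311 -4.178 -2.232
vertex -0.828 -2.96 -1.702
endloop
endfacet
facet normal -0.279 0.474 -0.835
outer loop
vertex -0.828 -2.96 -1.702
vertex -1.311 -4.178 -2.232
vertex -1.457 -3.12 -1.583
endloop
endfacet
facet normal -0.117 0.846 0.519
outer loop
vertex -0.828 -2.96 -1.702
vertex -1.457 -3.12 -1.583
vertex -0.983 -3.311 -1.165
endloop
endfacet
facet normal 0.116 -0.846 -0.520
outer loop
vertex -1.311 -4.178 -2.232
vertex -0.837 -4.369 -1.815
vertex -1.466 -4.529 -1.695
endloop
endfacet
facet normal -0.965 0.027 -0.261
outer loop
vertex -1.311 -4.178 -2.232
vertex -1.466 -4.529 -1.695
vertex -1.457 -3.12 -1.583
endloop
endfacet
facet normal -0.965 0.027 -0.261
outer loop
vertex -1.457 -3.12 -1.583
vertex -1.466 -4.529 -1.695
vertex -1.612 -3.471 -1.046
endloop
endfacet
facet normal -0.117 0.846 0.519
outer loop
vertex -1.457 -3.12 -1.583
vertex -1.612 -3.471 -1.046
vertex -0.983 -3.311 -1.165
endloop
endfacet
facet normal 0.116 -0.846 -0.520
outer loop
vertex -1.466 -4.529 -1.695
vertex -0.837 -4.369 -1.815
vertex -0.992 -4.72 -1.278
endloop
endfacet
facet normal -0.686 -0.447 0.575
outer loop
vertex -1.466 -4.529 -1.695
vertex -0.992 -4.72 -1.278
vertex -1.612 -3.471 -1.046
endloop
endfacet
facet normal -0.686 -0.447 0.574
outer loop
vertex -1.612 -3.471 -1.046
vertex -0.992 -4.72 -1.278
vertex -1.138 -3.662 -0.628
endloop
endfacet
facet normal -0.117 0.846 0.519
outer loop
vertex -1.612 -3.471 -1.046
vertex -1.138 -3.662 -0.628
vertex -0.983 -3.311 -1.165
endloop
endfacet
facet normal 0.117 -0.846 -0.519
outer loop
vertex -0.992 -4.72 -1.278
vertex -0.837 -4.369 -1.815
vertex -0.363 -4.56 -1.397
endloop
endfacet
facet normal 0.279 -0.475 0.835
outer loop
vertex -0.992 -4.72 -1.278
vertex -0.363 -4.56 -1.397
vertex -1.138 -3.662 -0.628
endloop
endfacet
facet normal 0.280 -0.474 0.835
outer loop
vertex -1.138 -3.662 -0.628
vertex -0.363 -4.56 -1.397
vertex -0.509 -3.502 -0.748
endloop
endfacet
facet normal -0.116 0.846 0.520
outer loop
vertex -1.138 -3.662 -0.628
vertex -0.509 -3.502 -0.748
vertex -0.983 -3.311 -1.165
endloop
endfacet
facet normal 0.117 -0.846 -0.519
outer loop
vertex -0.363 -4.56 -1.397
vertex -0.837 -4.369 -1.815
vertex -0.208 -4.209 -1.934
endloop
endfacet
facet normal 0.965 -0.027 0.261
outer loop
vertex -0.363 -4.56 -1.397
vertex -0.208 -4.209 -1.934
vertex -0.509 -3.502 -0.748
endloop
endfacet
facet normal 0.965 -0.027 0.261
outer loop
vertex -0.509 -3.502 -0.748
vertex -0.208 -4.209 -1.934
vertex -0.354 -3.151 -1.285
endloop
endfacet
facet normal -0.116 0.846 0.520
outer loop
vertex -0.509 -3.502 -0.748
vertex -0.354 -3.151 -1.285
vertex -0.983 -3.311 -1.165
endloop
endfacet
facet normal -0.788 -0.616 -0.010
outer loop
vertex 1.161 0.421 -0.486
vertex 0.675 1.046 -0.736
vertex 1.35 0.194 -1.42
endloop
endfacet
facet normal 0.585 -0.753 0.301
outer loop
vertex 2.705 1.254 -1.404
vertex 1.161 0.421 -0.486
vertex 1.35 0.194 -1.42
endloop
endfacet
facet normal -0.788 -0.616 -0.010
outer loop
vertex 1.35 0.194 -1.42
vertex 0.675 1.046 -0.736
vertex 0.864 0.819 -1.67
endloop
endfacet
facet normal 0.193 -0.232 -0.954
outer loop
vertex 0.864 0.819 -1.67
vertex 2.705 1.254 -1.404
vertex 1.35 0.194 -1.42
endloop
endfacet
facet normal -0.193 0.232 0.954
outer loop
vertex 1.161 0.421 -0.486
vertex 2.03 2.106 -0.72
vertex 0.675 1.046 -0.736
endloop
endfacet
facet normal 0.585 -0.753 0.301
outer loop
vertex 2.516 1.481 -0.47
vertex 1.161 0.421 -0.486
vertex 2.705 1.254 -1.404
endloop
endfacet
facet normal -0.193 0.232 0.954
outer loop
vertex 2.516 1.481 -0.47
vertex 2.03 2.106 -0.72
vertex 1.161 0.421 -0.486
endloop
endfacet
facet normal -0.585 0.753 -0.301
outer loop
vertex 0.675 1.046 -0.736
vertex 2.03 2.106 -0.72
vertex 0.864 0.819 -1.67
endloop
endfacet
facet normal 0.193 -0.232 -0.954
outer loop
vertex 2.219 1.879 -1.654
vertex 2.705 1.254 -1.404
vertex 0.864 0.819 -1.67
endloop
endfacet
facet normal -0.585 0.753 -0.301
outer loop
vertex 0.864 0.819 -1.67
vertex 2.03 2.106 -0.72
vertex 2.219 1.879 -1.654
endloop
endfacet
facet normal 0.788 0.616 0.010
outer loop
vertex 2.219 1.879 -1.654
vertex 2.516 1.481 -0.47
vertex 2.705 1.254 -1.404
endloop
endfacet
facet normal 0.788 0.616 0.010
outer loop
vertex 2.03 2.106 -0.72
vertex 2.516 1.481 -0.47
vertex 2.219 1.879 -1.654
endloop
endfacet

endsolid


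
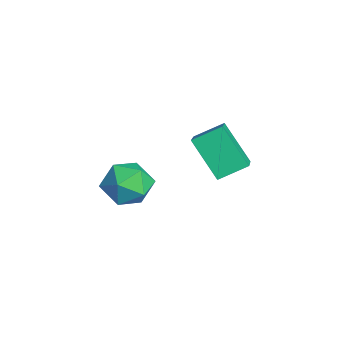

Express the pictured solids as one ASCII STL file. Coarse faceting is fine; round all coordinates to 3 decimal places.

solid 
facet normal 0.273 -0.196 0.942
outer loop
vertex 0.599 -0.065 3.439
vertex 0.023 -0.906 3.431
vertex 0.999 -0.954 3.138
endloop
endfacet
facet normal 0.789 0.154 0.595
outer loop
vertex 0.599 -0.065 3.439
vertex 0.999 -0.954 3.138
vertex 1.217 -0.098 2.628
endloop
endfacet
facet normal 0.520 0.772 0.365
outer loop
vertex 0.599 -0.065 3.439
vertex 1.217 -0.098 2.628
vertex 0.376 0.479 2.606
endloop
endfacet
facet normal -0.164 0.805 0.570
outer loop
vertex 0.599 -0.065 3.439
vertex 0.376 0.479 2.606
vertex -0.362 -0.021 3.101
endloop
endfacet
facet normal -0.316 0.208 0.926
outer loop
vertex 0.599 -0.065 3.439
vertex -0.362 -0.021 3.101
vertex 0.023 -0.906 3.431
endloop
endfacet
facet normal 0.972 -0.234 0.023
outer loop
vertex 1.217 -0.098 2.628
vertex 0.999 -0.954 3.138
vertex 1.022 -0.959 2.119
endloop
endfacet
facet normal 0.136 -0.800 0.585
outer loop
vertex 0.999 -0.954 3.138
vertex 0.023 -0.906 3.431
vertex 0.284 -1.459 2.614
endloop
endfacet
facet normal -0.816 -0.146 0.560
outer loop
vertex 0.023 -0.906 3.431
vertex -0.362 -0.021 3.101
vertex -0.557 -0.882 2.592
endloop
endfacet
facet normal -0.569 0.822 -0.017
outer loop
vertex -0.362 -0.021 3.101
vertex 0.376 0.479 2.606
vertex -0.339 -0.026 2.082
endloop
endfacet
facet normal 0.536 0.769 -0.349
outer loop
vertex 0.376 0.479 2.606
vertex 1.217 -0.098 2.628
vertex 0.637 -0.074 1.789
endloop
endfacet
facet normal 0.164 -0.805 -0.570
outer loop
vertex 0.061 -0.915 1.781
vertex 1.022 -0.959 2.119
vertex 0.284 -1.459 2.614
endloop
endfacet
facet normal -0.520 -0.772 -0.365
outer loop
vertex 0.061 -0.915 1.781
vertex 0.284 -1.459 2.614
vertex -0.557 -0.882 2.592
endloop
endfacet
facet normal -0.789 -0.154 -0.595
outer loop
vertex 0.061 -0.915 1.781
vertex -0.557 -0.882 2.592
vertex -0.339 -0.026 2.082
endloop
endfacet
facet normal -0.273 0.196 -0.942
outer loop
vertex 0.061 -0.915 1.781
vertex -0.339 -0.026 2.082
vertex 0.637 -0.074 1.789
endloop
endfacet
facet normal 0.316 -0.208 -0.926
outer loop
vertex 0.061 -0.915 1.781
vertex 0.637 -0.074 1.789
vertex 1.022 -0.959 2.119
endloop
endfacet
facet normal 0.569 -0.822 0.017
outer loop
vertex 0.284 -1.459 2.614
vertex 1.022 -0.959 2.119
vertex 0.999 -0.954 3.138
endloop
endfacet
facet normal -0.536 -0.769 0.349
outer loop
vertex -0.557 -0.882 2.592
vertex 0.284 -1.459 2.614
vertex 0.023 -0.906 3.431
endloop
endfacet
facet normal -0.972 0.234 -0.023
outer loop
vertex -0.339 -0.026 2.082
vertex -0.557 -0.882 2.592
vertex -0.362 -0.021 3.101
endloop
endfacet
facet normal -0.136 0.800 -0.585
outer loop
vertex 0.637 -0.074 1.789
vertex -0.339 -0.026 2.082
vertex 0.376 0.479 2.606
endloop
endfacet
facet normal 0.816 0.146 -0.560
outer loop
vertex 1.022 -0.959 2.119
vertex 0.637 -0.074 1.789
vertex 1.217 -0.098 2.628
endloop
endfacet
facet normal -0.572 -0.358 0.738
outer loop
vertex -1.354 3.263 3.747
vertex -2.674 3.679 2.926
vertex -1.363 2.133 3.191
endloop
endfacet
facet normal 0.821 -0.258 0.510
outer loop
vertex -0.266 2.821 1.774
vertex -1.354 3.263 3.747
vertex -1.363 2.133 3.191
endloop
endfacet
facet normal -0.572 -0.359 0.738
outer loop
vertex -1.363 2.133 3.191
vertex -2.674 3.679 2.926
vertex -2.684 2.549 2.369
endloop
endfacet
facet normal -0.008 -0.897 -0.442
outer loop
vertex -2.684 2.549 2.369
vertex -0.266 2.821 1.774
vertex -1.363 2.133 3.191
endloop
endfacet
facet normal 0.008 0.897 0.442
outer loop
vertex -1.354 3.263 3.747
vertex -1.577 4.367 1.509
vertex -2.674 3.679 2.926
endloop
endfacet
facet normal 0.820 -0.259 0.510
outer loop
vertex -0.256 3.951 2.331
vertex -1.354 3.263 3.747
vertex -0.266 2.821 1.774
endloop
endfacet
facet normal 0.008 0.897 0.442
outer loop
vertex -0.256 3.951 2.331
vertex -1.577 4.367 1.509
vertex -1.354 3.263 3.747
endloop
endfacet
facet normal -0.821 0.259 -0.510
outer loop
vertex -2.674 3.679 2.926
vertex -1.577 4.367 1.509
vertex -2.684 2.549 2.369
endloop
endfacet
facet normal -0.008 -0.897 -0.442
outer loop
vertex -1.586 3.237 0.953
vertex -0.266 2.821 1.774
vertex -2.684 2.549 2.369
endloop
endfacet
facet normal -0.820 0.258 -0.511
outer loop
vertex -2.684 2.549 2.369
vertex -1.577 4.367 1.509
vertex -1.586 3.237 0.953
endloop
endfacet
facet normal 0.572 0.359 -0.738
outer loop
vertex -1.586 3.237 0.953
vertex -0.256 3.951 2.331
vertex -0.266 2.821 1.774
endloop
endfacet
facet normal 0.572 0.358 -0.738
outer loop
vertex -1.577 4.367 1.509
vertex -0.256 3.951 2.331
vertex -1.586 3.237 0.953
endloop
endfacet

endsolid


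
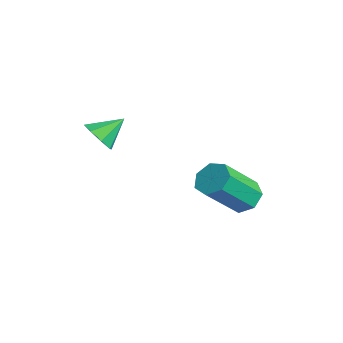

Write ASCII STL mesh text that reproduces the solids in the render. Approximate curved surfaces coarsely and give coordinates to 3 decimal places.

solid 
facet normal 0.004 -0.823 -0.567
outer loop
vertex -2.913 -0.886 1.445
vertex -3.508 -1.037 1.66
vertex -3.272 -0.692 1.161
endloop
endfacet
facet normal 0.600 0.764 -0.237
outer loop
vertex -2.913 -0.886 1.445
vertex -3.272 -0.692 1.161
vertex -3.512 -0.163 2.26
endloop
endfacet
facet normal 0.006 -0.824 -0.567
outer loop
vertex -3.272 -0.692 1.161
vertex -3.508 -1.037 1.66
vertex -3.77 -0.701 1.169
endloop
endfacet
facet normal -0.023 0.899 -0.438
outer loop
vertex -3.272 -0.692 1.161
vertex -3.77 -0.701 1.169
vertex -3.512 -0.163 2.26
endloop
endfacet
facet normal 0.005 -0.824 -0.567
outer loop
vertex -3.77 -0.701 1.169
vertex -3.508 -1.037 1.66
vertex -4.113 -0.906 1.464
endloop
endfacet
facet normal -0.632 0.744 -0.218
outer loop
vertex -3.77 -0.701 1.169
vertex -4.113 -0.906 1.464
vertex -3.512 -0.163 2.26
endloop
endfacet
facet normal 0.005 -0.825 -0.565
outer loop
vertex -4.113 -0.906 1.464
vertex -3.508 -1.037 1.66
vertex -4.103 -1.187 1.874
endloop
endfacet
facet normal -0.872 0.394 0.291
outer loop
vertex -4.113 -0.906 1.464
vertex -4.103 -1.187 1.874
vertex -3.512 -0.163 2.26
endloop
endfacet
facet normal 0.004 -0.824 -0.567
outer loop
vertex -4.103 -1.187 1.874
vertex -3.508 -1.037 1.66
vertex -3.743 -1.381 2.158
endloop
endfacet
facet normal -0.603 0.048 0.797
outer loop
vertex -4.103 -1.187 1.874
vertex -3.743 -1.381 2.158
vertex -3.512 -0.163 2.26
endloop
endfacet
facet normal 0.004 -0.824 -0.567
outer loop
vertex -3.743 -1.381 2.158
vertex -3.508 -1.037 1.66
vertex -3.246 -1.373 2.15
endloop
endfacet
facet normal 0.017 -0.087 0.996
outer loop
vertex -3.743 -1.381 2.158
vertex -3.246 -1.373 2.15
vertex -3.512 -0.163 2.26
endloop
endfacet
facet normal 0.004 -0.824 -0.567
outer loop
vertex -3.246 -1.373 2.15
vertex -3.508 -1.037 1.66
vertex -2.902 -1.168 1.855
endloop
endfacet
facet normal 0.626 0.067 0.777
outer loop
vertex -3.246 -1.373 2.15
vertex -2.902 -1.168 1.855
vertex -3.512 -0.163 2.26
endloop
endfacet
facet normal 0.004 -0.824 -0.567
outer loop
vertex -2.902 -1.168 1.855
vertex -3.508 -1.037 1.66
vertex -2.913 -0.886 1.445
endloop
endfacet
facet normal 0.868 0.420 0.265
outer loop
vertex -2.902 -1.168 1.855
vertex -2.913 -0.886 1.445
vertex -3.512 -0.163 2.26
endloop
endfacet
facet normal -0.136 0.679 -0.721
outer loop
vertex -1.686 3.667 -1.085
vertex -2.144 3.271 -1.371
vertex -2.234 3.746 -0.907
endloop
endfacet
facet normal 0.306 0.722 0.620
outer loop
vertex -1.686 3.667 -1.085
vertex -2.234 3.746 -0.907
vertex -1.437 2.426 0.237
endloop
endfacet
facet normal 0.305 0.722 0.621
outer loop
vertex -1.437 2.426 0.237
vertex -2.234 3.746 -0.907
vertex -1.985 2.505 0.414
endloop
endfacet
facet normal 0.136 -0.678 0.723
outer loop
vertex -1.437 2.426 0.237
vertex -1.985 2.505 0.414
vertex -1.896 2.029 -0.049
endloop
endfacet
facet normal -0.136 0.679 -0.721
outer loop
vertex -2.234 3.746 -0.907
vertex -2.144 3.271 -1.371
vertex -2.715 3.467 -1.079
endloop
endfacet
facet normal -0.547 0.556 0.626
outer loop
vertex -2.234 3.746 -0.907
vertex -2.715 3.467 -1.079
vertex -1.985 2.505 0.414
endloop
endfacet
facet normal -0.546 0.557 0.626
outer loop
vertex -1.985 2.505 0.414
vertex -2.715 3.467 -1.079
vertex -2.466 2.226 0.243
endloop
endfacet
facet normal 0.136 -0.678 0.723
outer loop
vertex -1.985 2.505 0.414
vertex -2.466 2.226 0.243
vertex -1.896 2.029 -0.049
endloop
endfacet
facet normal -0.137 0.678 -0.722
outer loop
vertex -2.715 3.467 -1.079
vertex -2.144 3.271 -1.371
vertex -2.766 3.04 -1.47
endloop
endfacet
facet normal -0.987 -0.028 0.159
outer loop
vertex -2.715 3.467 -1.079
vertex -2.766 3.04 -1.47
vertex -2.466 2.226 0.243
endloop
endfacet
facet normal -0.987 -0.028 0.159
outer loop
vertex -2.466 2.226 0.243
vertex -2.766 3.04 -1.47
vertex -2.517 1.799 -0.149
endloop
endfacet
facet normal 0.135 -0.679 0.722
outer loop
vertex -2.466 2.226 0.243
vertex -2.517 1.799 -0.149
vertex -1.896 2.029 -0.049
endloop
endfacet
facet normal -0.137 0.678 -0.722
outer loop
vertex -2.766 3.04 -1.47
vertex -2.144 3.271 -1.371
vertex -2.349 2.787 -1.787
endloop
endfacet
facet normal -0.684 -0.592 -0.427
outer loop
vertex -2.766 3.04 -1.47
vertex -2.349 2.787 -1.787
vertex -2.517 1.799 -0.149
endloop
endfacet
facet normal -0.683 -0.592 -0.427
outer loop
vertex -2.517 1.799 -0.149
vertex -2.349 2.787 -1.787
vertex -2.1 1.546 -0.465
endloop
endfacet
facet normal 0.135 -0.679 0.722
outer loop
vertex -2.517 1.799 -0.149
vertex -2.1 1.546 -0.465
vertex -1.896 2.029 -0.049
endloop
endfacet
facet normal -0.136 0.678 -0.722
outer loop
vertex -2.349 2.787 -1.787
vertex -2.144 3.271 -1.371
vertex -1.778 2.898 -1.79
endloop
endfacet
facet normal 0.134 -0.710 -0.692
outer loop
vertex -2.349 2.787 -1.787
vertex -1.778 2.898 -1.79
vertex -2.1 1.546 -0.465
endloop
endfacet
facet normal 0.132 -0.710 -0.692
outer loop
vertex -2.1 1.546 -0.465
vertex -1.778 2.898 -1.79
vertex -1.529 1.656 -0.469
endloop
endfacet
facet normal 0.136 -0.679 0.722
outer loop
vertex -2.1 1.546 -0.465
vertex -1.529 1.656 -0.469
vertex -1.896 2.029 -0.049
endloop
endfacet
facet normal -0.135 0.678 -0.722
outer loop
vertex -1.778 2.898 -1.79
vertex -2.144 3.271 -1.371
vertex -1.483 3.289 -1.478
endloop
endfacet
facet normal 0.851 -0.294 -0.436
outer loop
vertex -1.778 2.898 -1.79
vertex -1.483 3.289 -1.478
vertex -1.529 1.656 -0.469
endloop
endfacet
facet normal 0.851 -0.293 -0.435
outer loop
vertex -1.529 1.656 -0.469
vertex -1.483 3.289 -1.478
vertex -1.234 2.048 -0.156
endloop
endfacet
facet normal 0.136 -0.679 0.722
outer loop
vertex -1.529 1.656 -0.469
vertex -1.234 2.048 -0.156
vertex -1.896 2.029 -0.049
endloop
endfacet
facet normal -0.135 0.678 -0.722
outer loop
vertex -1.483 3.289 -1.478
vertex -2.144 3.271 -1.371
vertex -1.686 3.667 -1.085
endloop
endfacet
facet normal 0.927 0.344 0.148
outer loop
vertex -1.483 3.289 -1.478
vertex -1.686 3.667 -1.085
vertex -1.234 2.048 -0.156
endloop
endfacet
facet normal 0.927 0.344 0.148
outer loop
vertex -1.234 2.048 -0.156
vertex -1.686 3.667 -1.085
vertex -1.437 2.426 0.237
endloop
endfacet
facet normal 0.136 -0.678 0.722
outer loop
vertex -1.234 2.048 -0.156
vertex -1.437 2.426 0.237
vertex -1.896 2.029 -0.049
endloop
endfacet

endsolid


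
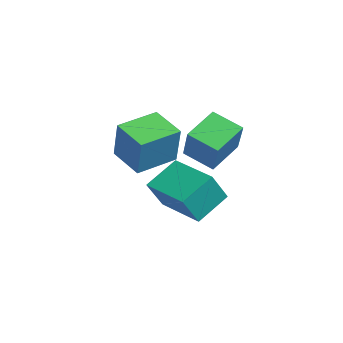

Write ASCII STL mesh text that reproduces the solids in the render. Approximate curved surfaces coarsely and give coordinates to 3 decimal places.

solid 
facet normal -0.909 -0.409 0.078
outer loop
vertex -3.797 -1.031 0.335
vertex -4.24 -0.294 -0.967
vertex -3.309 -2.28 -0.538
endloop
endfacet
facet normal 0.284 -0.472 0.834
outer loop
vertex -1.5 -1.466 -0.693
vertex -3.797 -1.031 0.335
vertex -3.309 -2.28 -0.538
endloop
endfacet
facet normal -0.909 -0.409 0.078
outer loop
vertex -3.309 -2.28 -0.538
vertex -4.24 -0.294 -0.967
vertex -3.752 -1.544 -1.84
endloop
endfacet
facet normal 0.305 -0.781 -0.545
outer loop
vertex -3.752 -1.544 -1.84
vertex -1.5 -1.466 -0.693
vertex -3.309 -2.28 -0.538
endloop
endfacet
facet normal -0.305 0.781 0.546
outer loop
vertex -3.797 -1.031 0.335
vertex -2.431 0.52 -1.122
vertex -4.24 -0.294 -0.967
endloop
endfacet
facet normal 0.284 -0.472 0.835
outer loop
vertex -1.988 -0.216 0.18
vertex -3.797 -1.031 0.335
vertex -1.5 -1.466 -0.693
endloop
endfacet
facet normal -0.305 0.781 0.545
outer loop
vertex -1.988 -0.216 0.18
vertex -2.431 0.52 -1.122
vertex -3.797 -1.031 0.335
endloop
endfacet
facet normal -0.284 0.472 -0.835
outer loop
vertex -4.24 -0.294 -0.967
vertex -2.431 0.52 -1.122
vertex -3.752 -1.544 -1.84
endloop
endfacet
facet normal 0.305 -0.781 -0.546
outer loop
vertex -1.943 -0.729 -1.995
vertex -1.5 -1.466 -0.693
vertex -3.752 -1.544 -1.84
endloop
endfacet
facet normal -0.284 0.472 -0.834
outer loop
vertex -3.752 -1.544 -1.84
vertex -2.431 0.52 -1.122
vertex -1.943 -0.729 -1.995
endloop
endfacet
facet normal 0.909 0.409 -0.078
outer loop
vertex -1.943 -0.729 -1.995
vertex -1.988 -0.216 0.18
vertex -1.5 -1.466 -0.693
endloop
endfacet
facet normal 0.909 0.410 -0.078
outer loop
vertex -2.431 0.52 -1.122
vertex -1.988 -0.216 0.18
vertex -1.943 -0.729 -1.995
endloop
endfacet
facet normal -0.875 -0.345 0.340
outer loop
vertex -1.701 -3.772 3.303
vertex -2.223 -2.206 3.55
vertex -2.356 -3.732 1.659
endloop
endfacet
facet normal 0.314 -0.938 -0.148
outer loop
vertex -1.097 -3.234 1.17
vertex -1.701 -3.772 3.303
vertex -2.356 -3.732 1.659
endloop
endfacet
facet normal -0.874 -0.346 0.340
outer loop
vertex -2.356 -3.732 1.659
vertex -2.223 -2.206 3.55
vertex -2.879 -2.165 1.907
endloop
endfacet
facet normal -0.370 0.023 -0.929
outer loop
vertex -2.879 -2.165 1.907
vertex -1.097 -3.234 1.17
vertex -2.356 -3.732 1.659
endloop
endfacet
facet normal 0.370 -0.023 0.929
outer loop
vertex -1.701 -3.772 3.303
vertex -0.964 -1.708 3.061
vertex -2.223 -2.206 3.55
endloop
endfacet
facet normal 0.312 -0.938 -0.148
outer loop
vertex -0.441 -3.275 2.813
vertex -1.701 -3.772 3.303
vertex -1.097 -3.234 1.17
endloop
endfacet
facet normal 0.370 -0.023 0.929
outer loop
vertex -0.441 -3.275 2.813
vertex -0.964 -1.708 3.061
vertex -1.701 -3.772 3.303
endloop
endfacet
facet normal -0.313 0.938 0.149
outer loop
vertex -2.223 -2.206 3.55
vertex -0.964 -1.708 3.061
vertex -2.879 -2.165 1.907
endloop
endfacet
facet normal -0.370 0.023 -0.929
outer loop
vertex -1.619 -1.668 1.417
vertex -1.097 -3.234 1.17
vertex -2.879 -2.165 1.907
endloop
endfacet
facet normal -0.313 0.938 0.147
outer loop
vertex -2.879 -2.165 1.907
vertex -0.964 -1.708 3.061
vertex -1.619 -1.668 1.417
endloop
endfacet
facet normal 0.875 0.345 -0.341
outer loop
vertex -1.619 -1.668 1.417
vertex -0.441 -3.275 2.813
vertex -1.097 -3.234 1.17
endloop
endfacet
facet normal 0.875 0.346 -0.340
outer loop
vertex -0.964 -1.708 3.061
vertex -0.441 -3.275 2.813
vertex -1.619 -1.668 1.417
endloop
endfacet
facet normal -0.605 0.104 -0.790
outer loop
vertex -1.229 -1.535 1.861
vertex -1.909 -0.404 2.531
vertex -0.39 -0.714 1.327
endloop
endfacet
facet normal 0.460 -0.764 -0.453
outer loop
vertex 0.669 -0.896 2.709
vertex -1.229 -1.535 1.861
vertex -0.39 -0.714 1.327
endloop
endfacet
facet normal -0.605 0.105 -0.790
outer loop
vertex -0.39 -0.714 1.327
vertex -1.909 -0.404 2.531
vertex -1.069 0.417 1.997
endloop
endfacet
facet normal 0.651 0.636 -0.415
outer loop
vertex -1.069 0.417 1.997
vertex 0.669 -0.896 2.709
vertex -0.39 -0.714 1.327
endloop
endfacet
facet normal -0.650 -0.637 0.415
outer loop
vertex -1.229 -1.535 1.861
vertex -0.85 -0.586 3.913
vertex -1.909 -0.404 2.531
endloop
endfacet
facet normal 0.459 -0.764 -0.452
outer loop
vertex -0.171 -1.717 3.243
vertex -1.229 -1.535 1.861
vertex 0.669 -0.896 2.709
endloop
endfacet
facet normal -0.651 -0.636 0.414
outer loop
vertex -0.171 -1.717 3.243
vertex -0.85 -0.586 3.913
vertex -1.229 -1.535 1.861
endloop
endfacet
facet normal -0.459 0.764 0.453
outer loop
vertex -1.909 -0.404 2.531
vertex -0.85 -0.586 3.913
vertex -1.069 0.417 1.997
endloop
endfacet
facet normal 0.651 0.637 -0.414
outer loop
vertex -0.011 0.235 3.379
vertex 0.669 -0.896 2.709
vertex -1.069 0.417 1.997
endloop
endfacet
facet normal -0.460 0.764 0.453
outer loop
vertex -1.069 0.417 1.997
vertex -0.85 -0.586 3.913
vertex -0.011 0.235 3.379
endloop
endfacet
facet normal 0.604 -0.105 0.790
outer loop
vertex -0.011 0.235 3.379
vertex -0.171 -1.717 3.243
vertex 0.669 -0.896 2.709
endloop
endfacet
facet normal 0.605 -0.105 0.789
outer loop
vertex -0.85 -0.586 3.913
vertex -0.171 -1.717 3.243
vertex -0.011 0.235 3.379
endloop
endfacet

endsolid


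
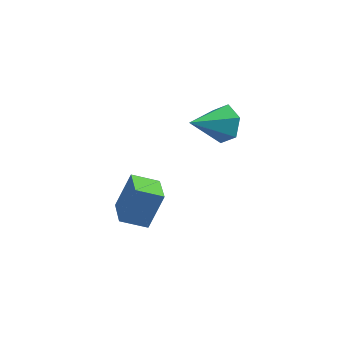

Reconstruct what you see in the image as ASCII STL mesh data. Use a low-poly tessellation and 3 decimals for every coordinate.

solid 
facet normal 0.501 0.752 -0.428
outer loop
vertex 0.366 1.906 1.146
vertex -0.39 1.998 0.423
vertex -0.449 2.546 1.317
endloop
endfacet
facet normal 0.146 -0.077 0.986
outer loop
vertex 0.366 1.906 1.146
vertex -0.449 2.546 1.317
vertex -1.41 0.462 1.297
endloop
endfacet
facet normal 0.500 0.753 -0.428
outer loop
vertex -0.449 2.546 1.317
vertex -0.39 1.998 0.423
vertex -1.205 2.637 0.594
endloop
endfacet
facet normal -0.643 0.290 0.709
outer loop
vertex -0.449 2.546 1.317
vertex -1.205 2.637 0.594
vertex -1.41 0.462 1.297
endloop
endfacet
facet normal 0.500 0.753 -0.428
outer loop
vertex -1.205 2.637 0.594
vertex -0.39 1.998 0.423
vertex -1.146 2.089 -0.3
endloop
endfacet
facet normal -0.993 0.060 -0.103
outer loop
vertex -1.205 2.637 0.594
vertex -1.146 2.089 -0.3
vertex -1.41 0.462 1.297
endloop
endfacet
facet normal 0.500 0.753 -0.428
outer loop
vertex -1.146 2.089 -0.3
vertex -0.39 1.998 0.423
vertex -0.331 1.45 -0.471
endloop
endfacet
facet normal -0.554 -0.536 -0.637
outer loop
vertex -1.146 2.089 -0.3
vertex -0.331 1.45 -0.471
vertex -1.41 0.462 1.297
endloop
endfacet
facet normal 0.501 0.752 -0.428
outer loop
vertex -0.331 1.45 -0.471
vertex -0.39 1.998 0.423
vertex 0.425 1.358 0.252
endloop
endfacet
facet normal 0.235 -0.902 -0.361
outer loop
vertex -0.331 1.45 -0.471
vertex 0.425 1.358 0.252
vertex -1.41 0.462 1.297
endloop
endfacet
facet normal 0.501 0.752 -0.428
outer loop
vertex 0.425 1.358 0.252
vertex -0.39 1.998 0.423
vertex 0.366 1.906 1.146
endloop
endfacet
facet normal 0.586 -0.673 0.451
outer loop
vertex 0.425 1.358 0.252
vertex 0.366 1.906 1.146
vertex -1.41 0.462 1.297
endloop
endfacet
facet normal -0.820 -0.425 0.385
outer loop
vertex -1.947 -3.909 -0.008
vertex -2.764 -2.602 -0.306
vertex -2.398 -4.578 -1.706
endloop
endfacet
facet normal 0.520 -0.833 0.190
outer loop
vertex -1.316 -4.018 -2.214
vertex -1.947 -3.909 -0.008
vertex -2.398 -4.578 -1.706
endloop
endfacet
facet normal -0.820 -0.425 0.385
outer loop
vertex -2.398 -4.578 -1.706
vertex -2.764 -2.602 -0.306
vertex -3.215 -3.271 -2.004
endloop
endfacet
facet normal -0.240 -0.356 -0.903
outer loop
vertex -3.215 -3.271 -2.004
vertex -1.316 -4.018 -2.214
vertex -2.398 -4.578 -1.706
endloop
endfacet
facet normal 0.240 0.356 0.903
outer loop
vertex -1.947 -3.909 -0.008
vertex -1.682 -2.042 -0.814
vertex -2.764 -2.602 -0.306
endloop
endfacet
facet normal 0.520 -0.833 0.190
outer loop
vertex -0.865 -3.349 -0.516
vertex -1.947 -3.909 -0.008
vertex -1.316 -4.018 -2.214
endloop
endfacet
facet normal 0.240 0.356 0.903
outer loop
vertex -0.865 -3.349 -0.516
vertex -1.682 -2.042 -0.814
vertex -1.947 -3.909 -0.008
endloop
endfacet
facet normal -0.520 0.833 -0.190
outer loop
vertex -2.764 -2.602 -0.306
vertex -1.682 -2.042 -0.814
vertex -3.215 -3.271 -2.004
endloop
endfacet
facet normal -0.240 -0.356 -0.903
outer loop
vertex -2.133 -2.711 -2.512
vertex -1.316 -4.018 -2.214
vertex -3.215 -3.271 -2.004
endloop
endfacet
facet normal -0.520 0.833 -0.190
outer loop
vertex -3.215 -3.271 -2.004
vertex -1.682 -2.042 -0.814
vertex -2.133 -2.711 -2.512
endloop
endfacet
facet normal 0.820 0.425 -0.385
outer loop
vertex -2.133 -2.711 -2.512
vertex -0.865 -3.349 -0.516
vertex -1.316 -4.018 -2.214
endloop
endfacet
facet normal 0.820 0.425 -0.385
outer loop
vertex -1.682 -2.042 -0.814
vertex -0.865 -3.349 -0.516
vertex -2.133 -2.711 -2.512
endloop
endfacet

endsolid


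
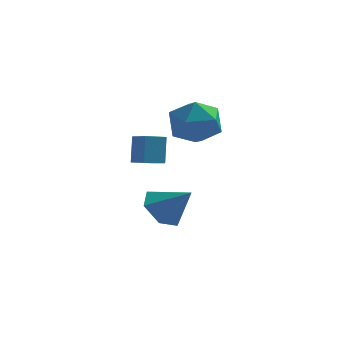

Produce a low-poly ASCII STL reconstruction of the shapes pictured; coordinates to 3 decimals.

solid 
facet normal 0.226 0.920 0.320
outer loop
vertex 2.671 -0.09 0.885
vertex 2.086 -0.29 1.875
vertex 3.222 -0.546 1.807
endloop
endfacet
facet normal 0.736 0.668 -0.110
outer loop
vertex 2.671 -0.09 0.885
vertex 3.222 -0.546 1.807
vertex 3.436 -0.958 0.736
endloop
endfacet
facet normal 0.437 0.512 -0.739
outer loop
vertex 2.671 -0.09 0.885
vertex 3.436 -0.958 0.736
vertex 2.431 -0.957 0.142
endloop
endfacet
facet normal -0.257 0.669 -0.697
outer loop
vertex 2.671 -0.09 0.885
vertex 2.431 -0.957 0.142
vertex 1.597 -0.544 0.846
endloop
endfacet
facet normal -0.388 0.921 -0.043
outer loop
vertex 2.671 -0.09 0.885
vertex 1.597 -0.544 0.846
vertex 2.086 -0.29 1.875
endloop
endfacet
facet normal 0.983 0.060 0.173
outer loop
vertex 3.436 -0.958 0.736
vertex 3.222 -0.546 1.807
vertex 3.323 -1.696 1.634
endloop
endfacet
facet normal 0.158 0.469 0.869
outer loop
vertex 3.222 -0.546 1.807
vertex 2.086 -0.29 1.875
vertex 2.489 -1.283 2.338
endloop
endfacet
facet normal -0.836 0.470 0.281
outer loop
vertex 2.086 -0.29 1.875
vertex 1.597 -0.544 0.846
vertex 1.484 -1.282 1.744
endloop
endfacet
facet normal -0.626 0.062 -0.778
outer loop
vertex 1.597 -0.544 0.846
vertex 2.431 -0.957 0.142
vertex 1.698 -1.694 0.673
endloop
endfacet
facet normal 0.499 -0.191 -0.845
outer loop
vertex 2.431 -0.957 0.142
vertex 3.436 -0.958 0.736
vertex 2.834 -1.95 0.605
endloop
endfacet
facet normal 0.257 -0.669 0.697
outer loop
vertex 2.249 -2.15 1.595
vertex 3.323 -1.696 1.634
vertex 2.489 -1.283 2.338
endloop
endfacet
facet normal -0.437 -0.512 0.739
outer loop
vertex 2.249 -2.15 1.595
vertex 2.489 -1.283 2.338
vertex 1.484 -1.282 1.744
endloop
endfacet
facet normal -0.736 -0.668 0.110
outer loop
vertex 2.249 -2.15 1.595
vertex 1.484 -1.282 1.744
vertex 1.698 -1.694 0.673
endloop
endfacet
facet normal -0.226 -0.920 -0.320
outer loop
vertex 2.249 -2.15 1.595
vertex 1.698 -1.694 0.673
vertex 2.834 -1.95 0.605
endloop
endfacet
facet normal 0.388 -0.921 0.043
outer loop
vertex 2.249 -2.15 1.595
vertex 2.834 -1.95 0.605
vertex 3.323 -1.696 1.634
endloop
endfacet
facet normal 0.626 -0.062 0.778
outer loop
vertex 2.489 -1.283 2.338
vertex 3.323 -1.696 1.634
vertex 3.222 -0.546 1.807
endloop
endfacet
facet normal -0.499 0.191 0.845
outer loop
vertex 1.484 -1.282 1.744
vertex 2.489 -1.283 2.338
vertex 2.086 -0.29 1.875
endloop
endfacet
facet normal -0.983 -0.060 -0.173
outer loop
vertex 1.698 -1.694 0.673
vertex 1.484 -1.282 1.744
vertex 1.597 -0.544 0.846
endloop
endfacet
facet normal -0.158 -0.469 -0.869
outer loop
vertex 2.834 -1.95 0.605
vertex 1.698 -1.694 0.673
vertex 2.431 -0.957 0.142
endloop
endfacet
facet normal 0.836 -0.470 -0.281
outer loop
vertex 3.323 -1.696 1.634
vertex 2.834 -1.95 0.605
vertex 3.436 -0.958 0.736
endloop
endfacet
facet normal -0.727 0.188 -0.660
outer loop
vertex 1.909 -1.878 -3.942
vertex 1.281 -1.648 -3.185
vertex 1.85 -0.927 -3.606
endloop
endfacet
facet normal 0.947 0.157 -0.279
outer loop
vertex 1.909 -1.878 -3.942
vertex 1.85 -0.927 -3.606
vertex 2.459 -1.952 -2.115
endloop
endfacet
facet normal -0.727 0.189 -0.660
outer loop
vertex 1.85 -0.927 -3.606
vertex 1.281 -1.648 -3.185
vertex 1.223 -0.697 -2.849
endloop
endfacet
facet normal 0.602 0.751 0.270
outer loop
vertex 1.85 -0.927 -3.606
vertex 1.223 -0.697 -2.849
vertex 2.459 -1.952 -2.115
endloop
endfacet
facet normal -0.727 0.189 -0.660
outer loop
vertex 1.223 -0.697 -2.849
vertex 1.281 -1.648 -3.185
vertex 0.653 -1.417 -2.428
endloop
endfacet
facet normal -0.000 0.505 0.863
outer loop
vertex 1.223 -0.697 -2.849
vertex 0.653 -1.417 -2.428
vertex 2.459 -1.952 -2.115
endloop
endfacet
facet normal -0.727 0.188 -0.660
outer loop
vertex 0.653 -1.417 -2.428
vertex 1.281 -1.648 -3.185
vertex 0.712 -2.368 -2.764
endloop
endfacet
facet normal -0.257 -0.336 0.906
outer loop
vertex 0.653 -1.417 -2.428
vertex 0.712 -2.368 -2.764
vertex 2.459 -1.952 -2.115
endloop
endfacet
facet normal -0.727 0.188 -0.660
outer loop
vertex 0.712 -2.368 -2.764
vertex 1.281 -1.648 -3.185
vertex 1.34 -2.598 -3.521
endloop
endfacet
facet normal 0.089 -0.930 0.356
outer loop
vertex 0.712 -2.368 -2.764
vertex 1.34 -2.598 -3.521
vertex 2.459 -1.952 -2.115
endloop
endfacet
facet normal -0.727 0.188 -0.660
outer loop
vertex 1.34 -2.598 -3.521
vertex 1.281 -1.648 -3.185
vertex 1.909 -1.878 -3.942
endloop
endfacet
facet normal 0.691 -0.684 -0.236
outer loop
vertex 1.34 -2.598 -3.521
vertex 1.909 -1.878 -3.942
vertex 2.459 -1.952 -2.115
endloop
endfacet
facet normal -0.826 -0.526 0.201
outer loop
vertex 0.987 -3.379 1.267
vertex 0.317 -2.481 0.864
vertex 1.02 -3.866 0.127
endloop
endfacet
facet normal 0.562 -0.755 0.339
outer loop
vertex 1.723 -3.419 -0.044
vertex 0.987 -3.379 1.267
vertex 1.02 -3.866 0.127
endloop
endfacet
facet normal -0.827 -0.526 0.200
outer loop
vertex 1.02 -3.866 0.127
vertex 0.317 -2.481 0.864
vertex 0.351 -2.968 -0.276
endloop
endfacet
facet normal 0.026 -0.393 -0.919
outer loop
vertex 0.351 -2.968 -0.276
vertex 1.723 -3.419 -0.044
vertex 1.02 -3.866 0.127
endloop
endfacet
facet normal -0.026 0.393 0.919
outer loop
vertex 0.987 -3.379 1.267
vertex 1.02 -2.034 0.693
vertex 0.317 -2.481 0.864
endloop
endfacet
facet normal 0.563 -0.754 0.339
outer loop
vertex 1.689 -2.932 1.096
vertex 0.987 -3.379 1.267
vertex 1.723 -3.419 -0.044
endloop
endfacet
facet normal -0.026 0.393 0.919
outer loop
vertex 1.689 -2.932 1.096
vertex 1.02 -2.034 0.693
vertex 0.987 -3.379 1.267
endloop
endfacet
facet normal -0.562 0.754 -0.339
outer loop
vertex 0.317 -2.481 0.864
vertex 1.02 -2.034 0.693
vertex 0.351 -2.968 -0.276
endloop
endfacet
facet normal 0.026 -0.393 -0.919
outer loop
vertex 1.053 -2.521 -0.447
vertex 1.723 -3.419 -0.044
vertex 0.351 -2.968 -0.276
endloop
endfacet
facet normal -0.563 0.754 -0.338
outer loop
vertex 0.351 -2.968 -0.276
vertex 1.02 -2.034 0.693
vertex 1.053 -2.521 -0.447
endloop
endfacet
facet normal 0.826 0.527 -0.200
outer loop
vertex 1.053 -2.521 -0.447
vertex 1.689 -2.932 1.096
vertex 1.723 -3.419 -0.044
endloop
endfacet
facet normal 0.827 0.526 -0.201
outer loop
vertex 1.02 -2.034 0.693
vertex 1.689 -2.932 1.096
vertex 1.053 -2.521 -0.447
endloop
endfacet

endsolid
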